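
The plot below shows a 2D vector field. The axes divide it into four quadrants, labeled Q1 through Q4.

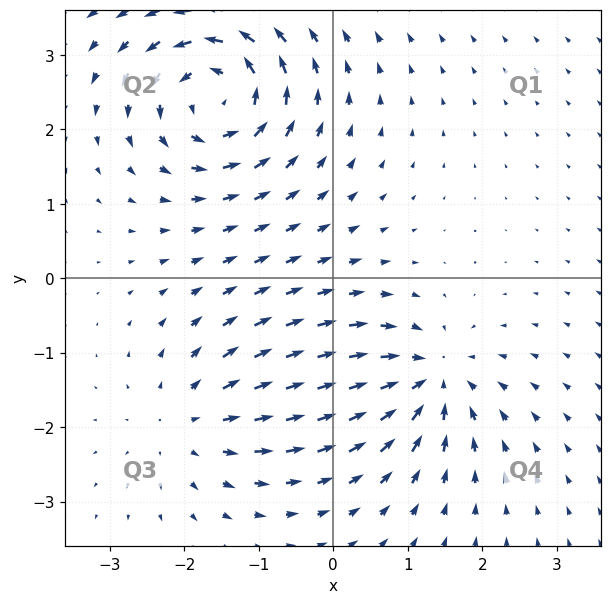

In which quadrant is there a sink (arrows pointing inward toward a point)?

The sink sits at approximately (1.3, -1.4), which lies in quadrant Q4. The divergence there is about -5, negative as expected for a sink.

Q4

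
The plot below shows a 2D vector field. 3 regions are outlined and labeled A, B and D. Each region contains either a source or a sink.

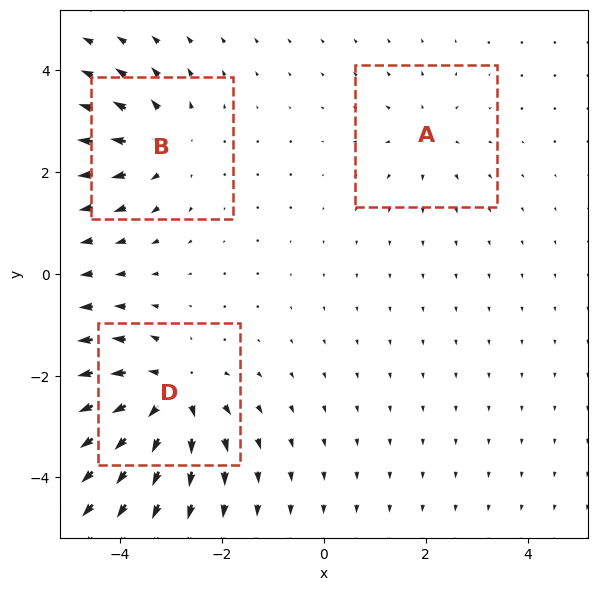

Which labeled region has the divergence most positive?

D

Divergence at each region's feature centre — A: about +2, B: about +4, D: about +5. Region D is most positive.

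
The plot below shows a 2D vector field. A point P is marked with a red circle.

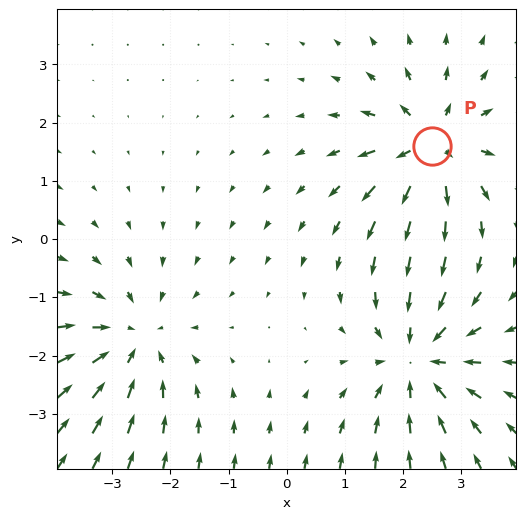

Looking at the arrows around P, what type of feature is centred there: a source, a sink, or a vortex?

At P (2.5, 1.6) the arrows spread outward. Divergence about +4, curl ≈0 — positive divergence with near-zero curl is a source.

source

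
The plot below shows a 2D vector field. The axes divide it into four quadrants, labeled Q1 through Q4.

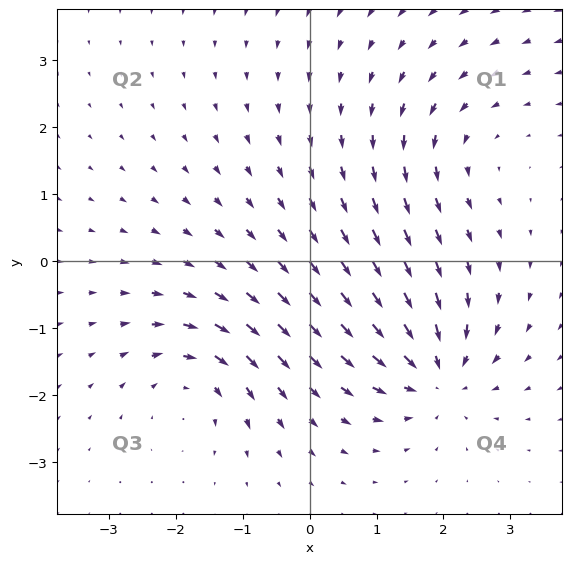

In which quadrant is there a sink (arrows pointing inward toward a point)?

Q4

The sink sits at approximately (1.9, -1.7), which lies in quadrant Q4. The divergence there is about -5, negative as expected for a sink.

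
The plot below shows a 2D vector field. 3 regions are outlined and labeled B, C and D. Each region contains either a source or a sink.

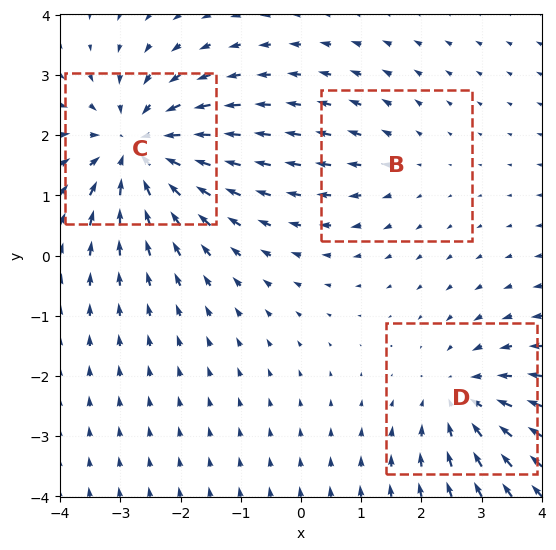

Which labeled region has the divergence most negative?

C

Divergence at each region's feature centre — B: about +2, C: about -5, D: about -3. Region C is most negative.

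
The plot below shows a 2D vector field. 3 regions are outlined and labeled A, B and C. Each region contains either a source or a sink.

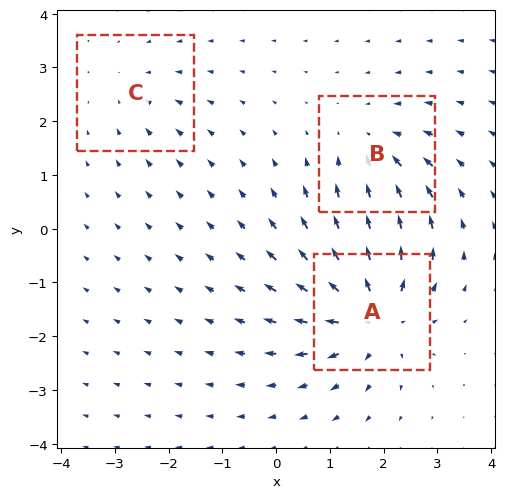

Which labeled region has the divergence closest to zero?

Divergence at each region's feature centre — A: about +5, B: about -3, C: about -2. Region C is closest to zero.

C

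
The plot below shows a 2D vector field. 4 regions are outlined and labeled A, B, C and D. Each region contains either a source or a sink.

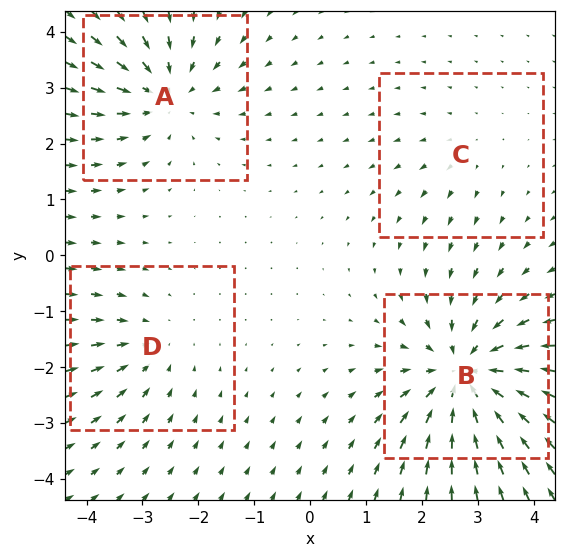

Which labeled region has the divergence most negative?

B

Divergence at each region's feature centre — A: about -5, B: about -7, C: about +2, D: about -3. Region B is most negative.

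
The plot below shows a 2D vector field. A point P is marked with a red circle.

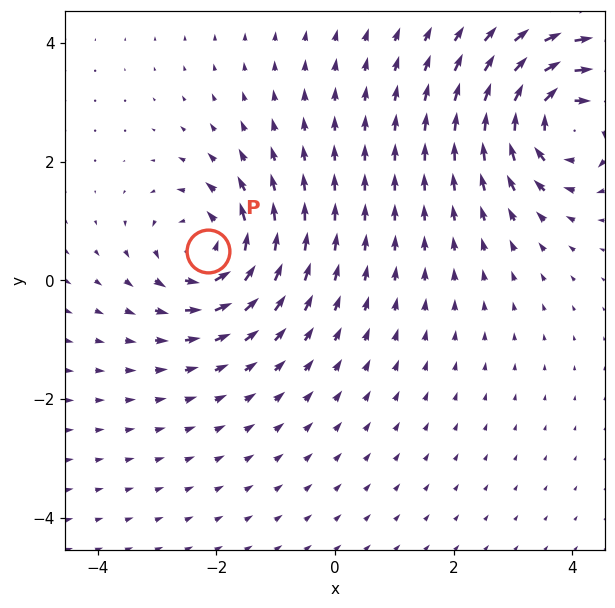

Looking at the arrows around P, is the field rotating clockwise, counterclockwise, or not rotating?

counterclockwise

Near P at (-2.1, 0.5) the arrows circulate counterclockwise. The curl (z-component) there is about +5; positive curl means counterclockwise rotation.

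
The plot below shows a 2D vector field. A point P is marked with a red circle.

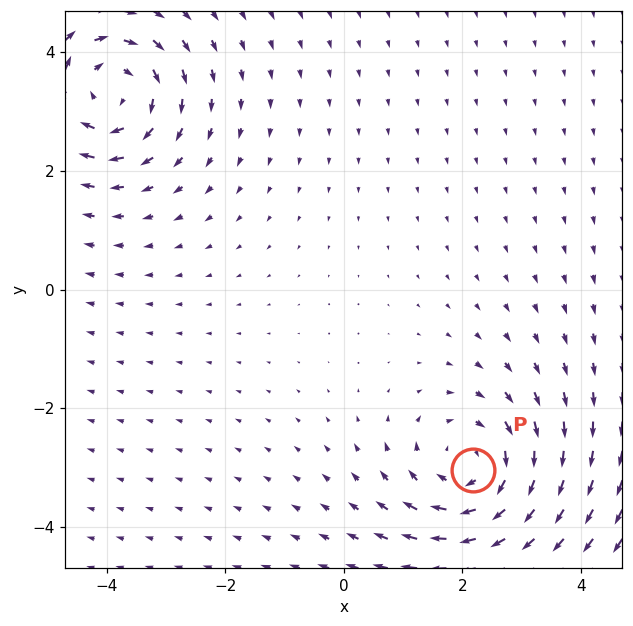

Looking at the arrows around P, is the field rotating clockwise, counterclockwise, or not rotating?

Near P at (2.2, -3.0) the arrows circulate clockwise. The curl (z-component) there is about -3; negative curl means clockwise rotation.

clockwise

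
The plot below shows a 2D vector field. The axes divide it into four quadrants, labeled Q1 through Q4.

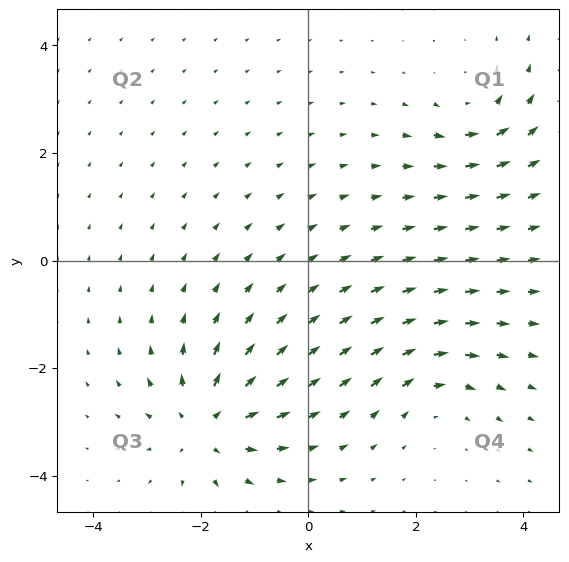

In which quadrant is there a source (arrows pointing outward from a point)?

The source sits at approximately (-1.9, -3.0), which lies in quadrant Q3. The divergence there is about +5, positive as expected for a source.

Q3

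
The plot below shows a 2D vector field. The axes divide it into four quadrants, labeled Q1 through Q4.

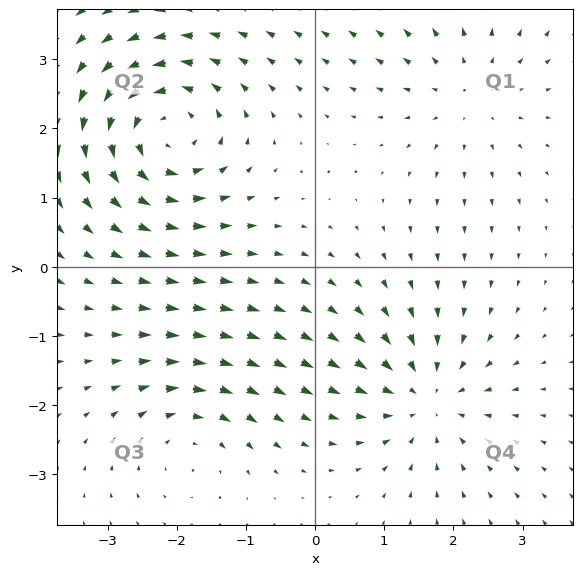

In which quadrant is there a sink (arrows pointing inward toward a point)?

The sink sits at approximately (1.6, -1.9), which lies in quadrant Q4. The divergence there is about -4, negative as expected for a sink.

Q4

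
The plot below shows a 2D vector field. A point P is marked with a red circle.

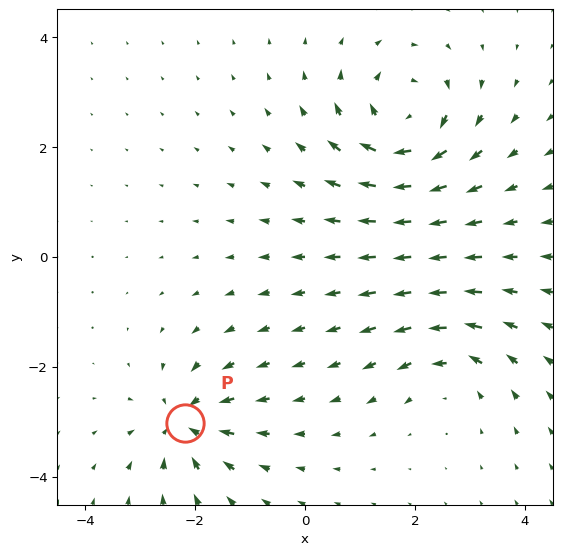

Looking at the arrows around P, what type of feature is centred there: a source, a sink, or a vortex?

At P (-2.2, -3.0) the arrows converge inward. Divergence about -5, curl ≈0 — negative divergence with near-zero curl is a sink.

sink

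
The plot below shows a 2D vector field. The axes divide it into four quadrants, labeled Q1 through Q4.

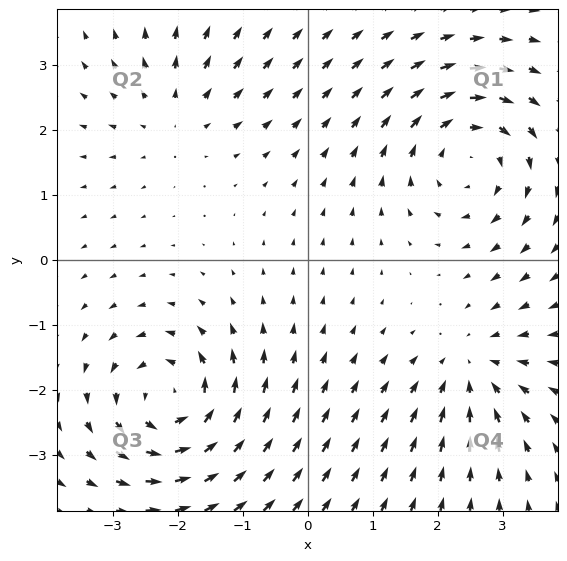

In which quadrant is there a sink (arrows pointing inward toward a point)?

The sink sits at approximately (2.5, -1.7), which lies in quadrant Q4. The divergence there is about -3, negative as expected for a sink.

Q4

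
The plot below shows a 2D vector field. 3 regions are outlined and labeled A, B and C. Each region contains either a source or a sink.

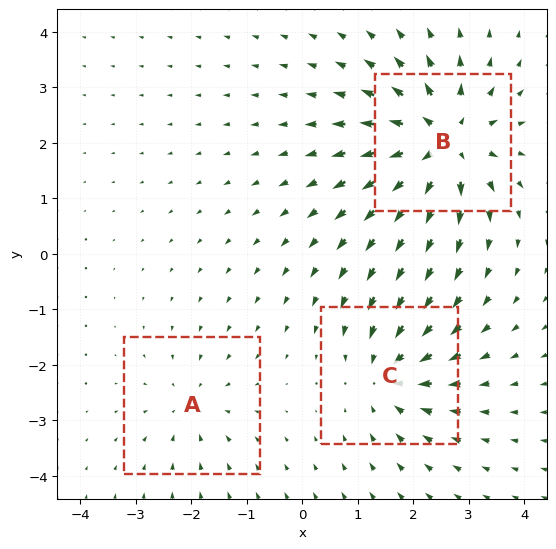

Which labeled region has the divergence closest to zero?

A

Divergence at each region's feature centre — A: about -2, B: about +6, C: about -4. Region A is closest to zero.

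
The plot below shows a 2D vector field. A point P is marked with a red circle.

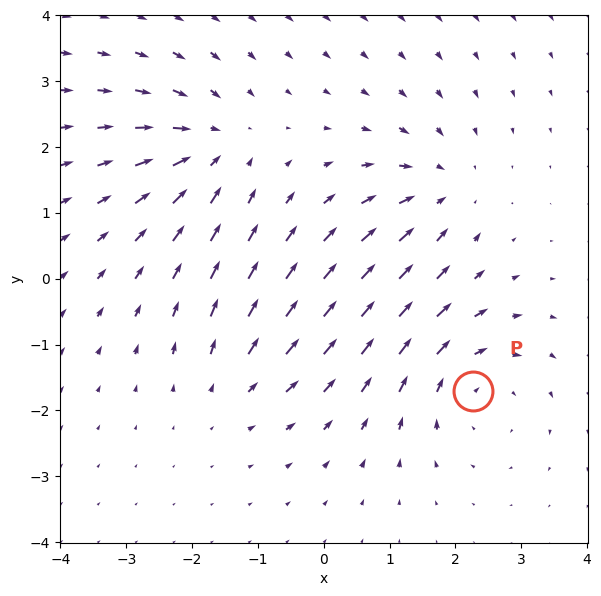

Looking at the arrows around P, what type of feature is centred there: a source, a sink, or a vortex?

At P (2.3, -1.7) the arrows circulate clockwise. Divergence ≈0, curl about -4 — near-zero divergence with nonzero curl is a vortex.

vortex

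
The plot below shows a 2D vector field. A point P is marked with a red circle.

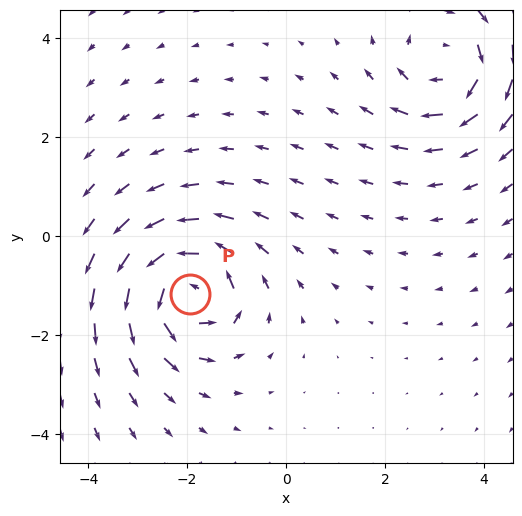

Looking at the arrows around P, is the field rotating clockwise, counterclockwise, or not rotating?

counterclockwise

Near P at (-1.9, -1.2) the arrows circulate counterclockwise. The curl (z-component) there is about +5; positive curl means counterclockwise rotation.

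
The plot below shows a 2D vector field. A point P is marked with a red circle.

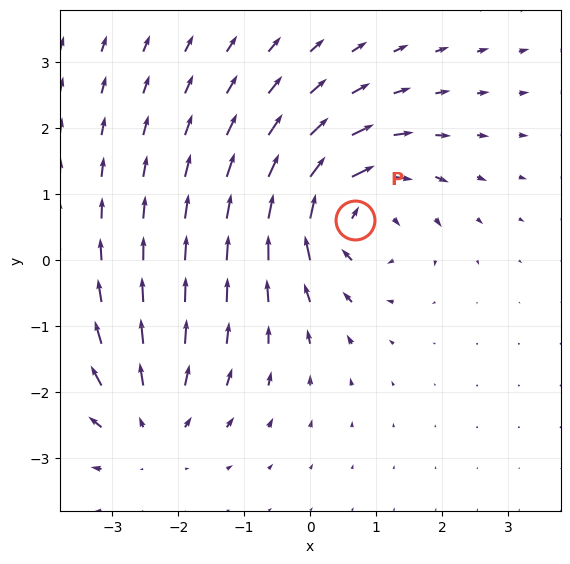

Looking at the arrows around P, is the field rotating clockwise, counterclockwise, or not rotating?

clockwise

Near P at (0.7, 0.6) the arrows circulate clockwise. The curl (z-component) there is about -6; negative curl means clockwise rotation.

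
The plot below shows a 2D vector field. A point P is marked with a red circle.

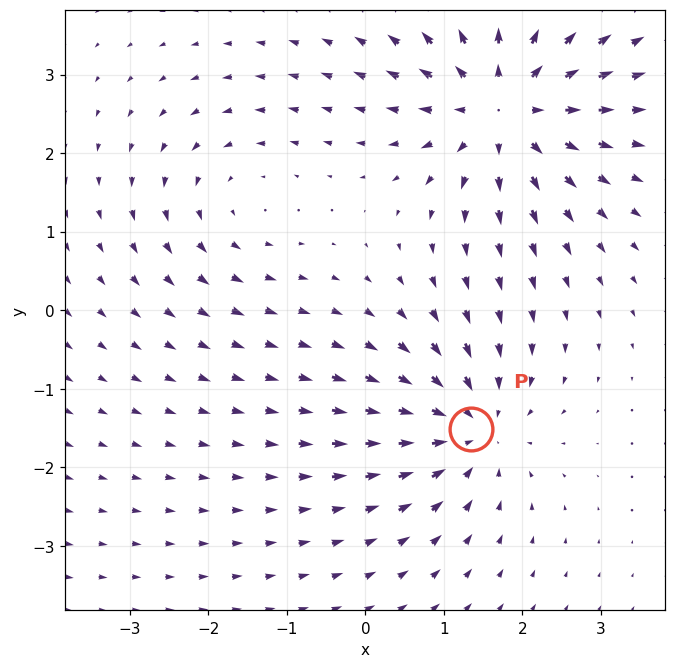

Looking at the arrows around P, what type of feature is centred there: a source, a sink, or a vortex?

sink

At P (1.4, -1.5) the arrows converge inward. Divergence about -4, curl ≈0 — negative divergence with near-zero curl is a sink.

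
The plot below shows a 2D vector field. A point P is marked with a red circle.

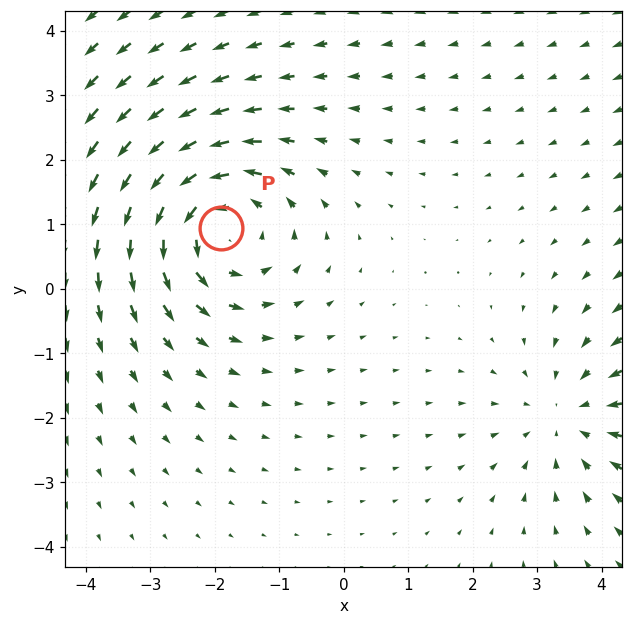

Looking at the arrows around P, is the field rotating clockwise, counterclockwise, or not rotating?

Near P at (-1.9, 0.9) the arrows circulate counterclockwise. The curl (z-component) there is about +4; positive curl means counterclockwise rotation.

counterclockwise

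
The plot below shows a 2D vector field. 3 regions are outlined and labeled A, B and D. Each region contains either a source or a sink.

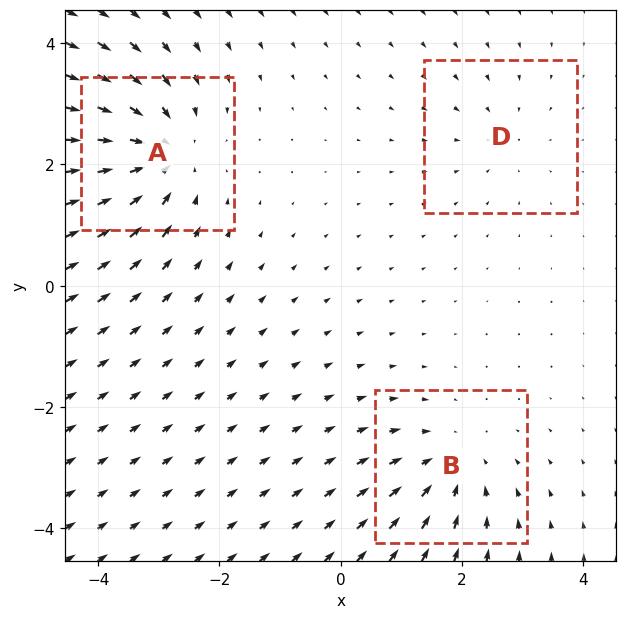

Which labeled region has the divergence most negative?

Divergence at each region's feature centre — A: about -4, B: about -3, D: about -2. Region A is most negative.

A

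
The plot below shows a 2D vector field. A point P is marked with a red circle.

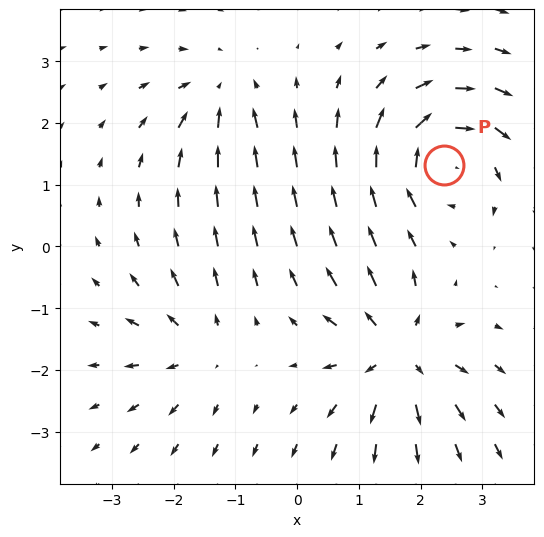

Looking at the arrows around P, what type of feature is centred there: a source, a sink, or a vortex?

vortex

At P (2.4, 1.3) the arrows circulate clockwise. Divergence ≈0, curl about -5 — near-zero divergence with nonzero curl is a vortex.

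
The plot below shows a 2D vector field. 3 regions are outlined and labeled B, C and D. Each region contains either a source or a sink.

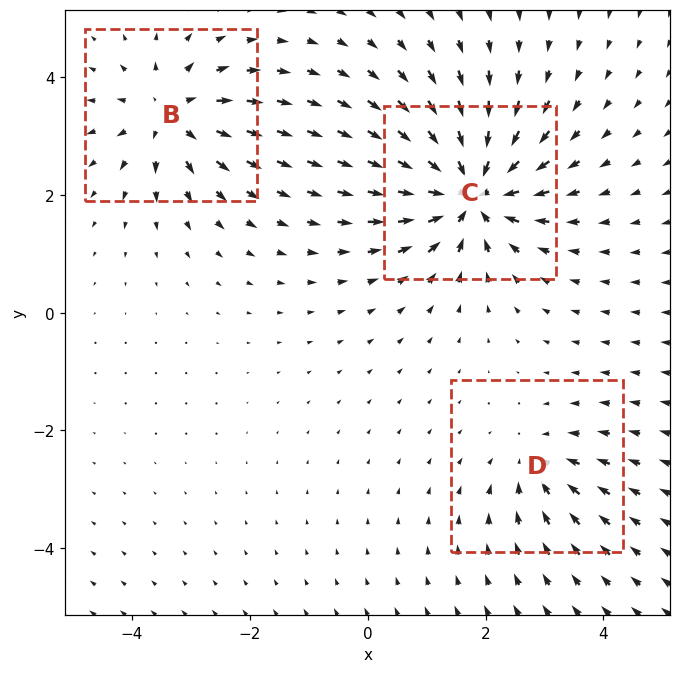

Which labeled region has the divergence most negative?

C

Divergence at each region's feature centre — B: about +4, C: about -6, D: about -3. Region C is most negative.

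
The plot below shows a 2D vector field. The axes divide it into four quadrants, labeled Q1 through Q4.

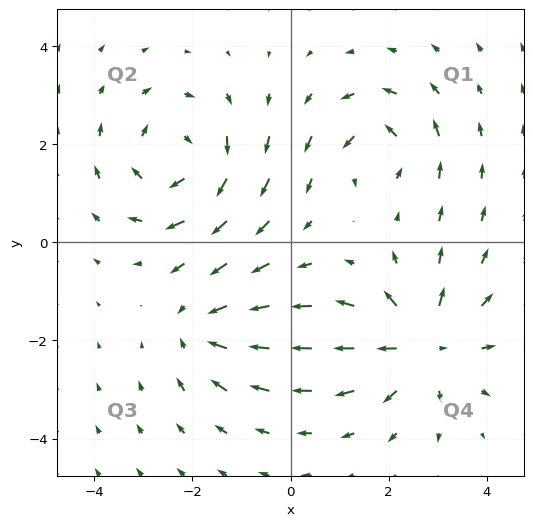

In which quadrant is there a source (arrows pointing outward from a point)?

The source sits at approximately (2.7, -2.1), which lies in quadrant Q4. The divergence there is about +5, positive as expected for a source.

Q4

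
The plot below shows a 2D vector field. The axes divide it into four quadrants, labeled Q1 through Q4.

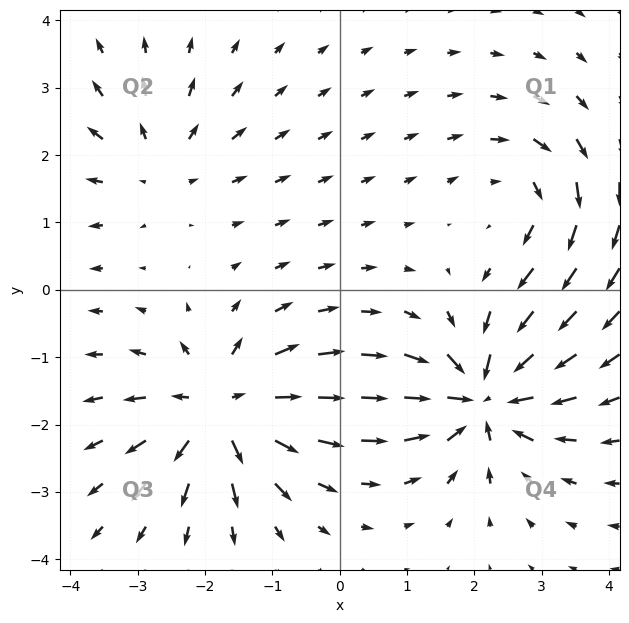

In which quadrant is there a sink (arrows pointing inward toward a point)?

Q4

The sink sits at approximately (2.1, -1.6), which lies in quadrant Q4. The divergence there is about -7, negative as expected for a sink.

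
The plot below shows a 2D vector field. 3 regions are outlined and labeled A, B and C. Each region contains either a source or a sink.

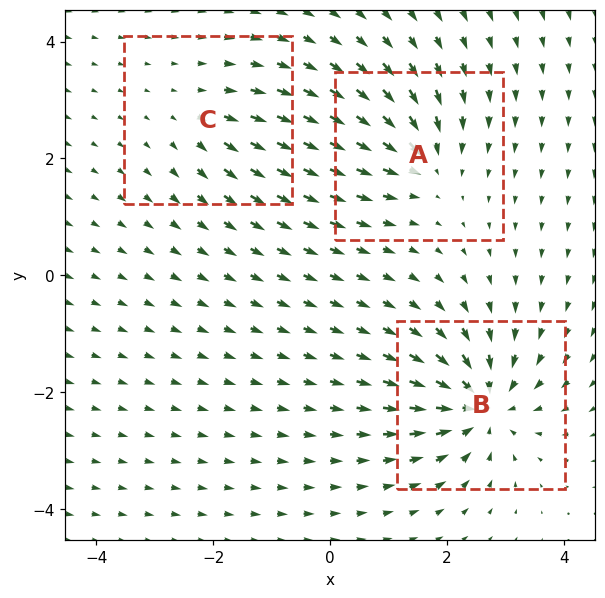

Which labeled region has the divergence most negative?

B

Divergence at each region's feature centre — A: about -4, B: about -6, C: about +3. Region B is most negative.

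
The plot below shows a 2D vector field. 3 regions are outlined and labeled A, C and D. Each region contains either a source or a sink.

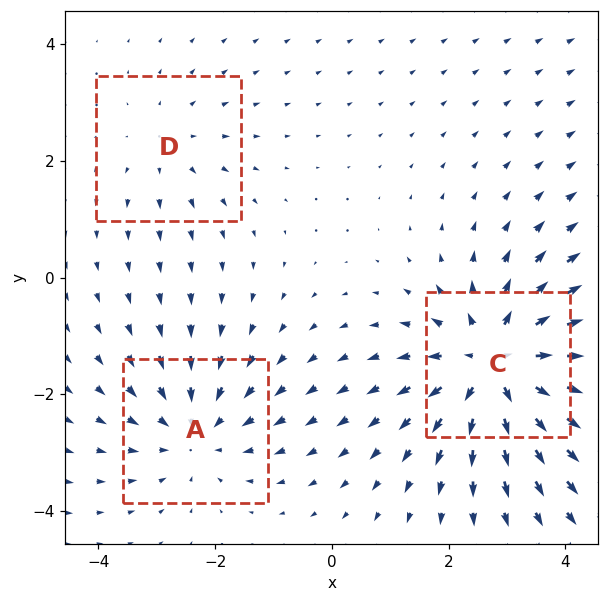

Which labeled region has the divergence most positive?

Divergence at each region's feature centre — A: about -3, C: about +5, D: about +2. Region C is most positive.

C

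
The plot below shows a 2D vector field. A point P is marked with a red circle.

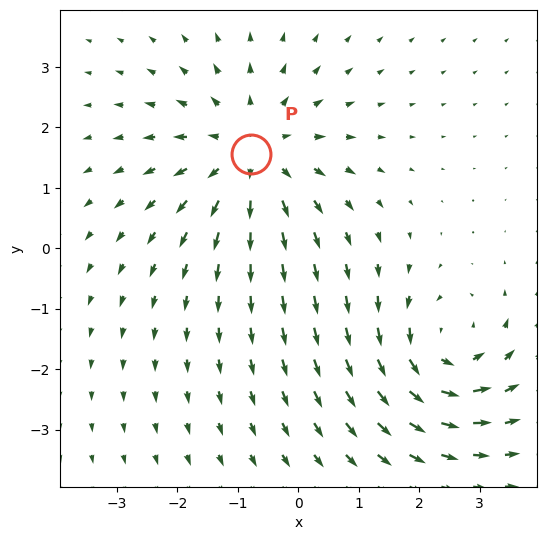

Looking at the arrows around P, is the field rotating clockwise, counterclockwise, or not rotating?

not rotating

Near P at (-0.8, 1.6) the arrows show no circulation. The curl there is ≈0.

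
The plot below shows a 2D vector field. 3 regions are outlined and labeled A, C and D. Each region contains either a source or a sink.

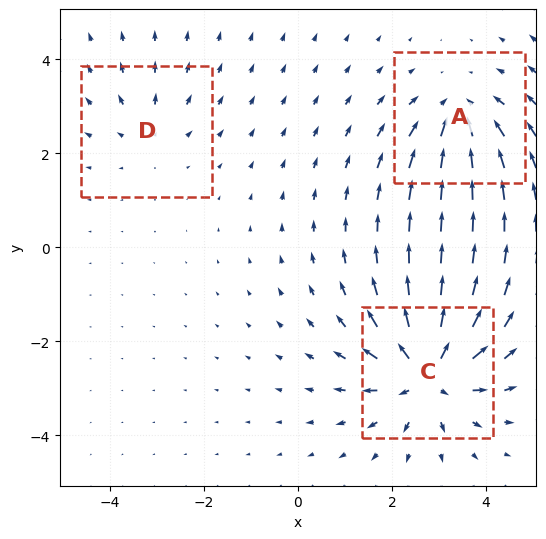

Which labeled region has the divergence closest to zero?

Divergence at each region's feature centre — A: about -4, C: about +5, D: about +2. Region D is closest to zero.

D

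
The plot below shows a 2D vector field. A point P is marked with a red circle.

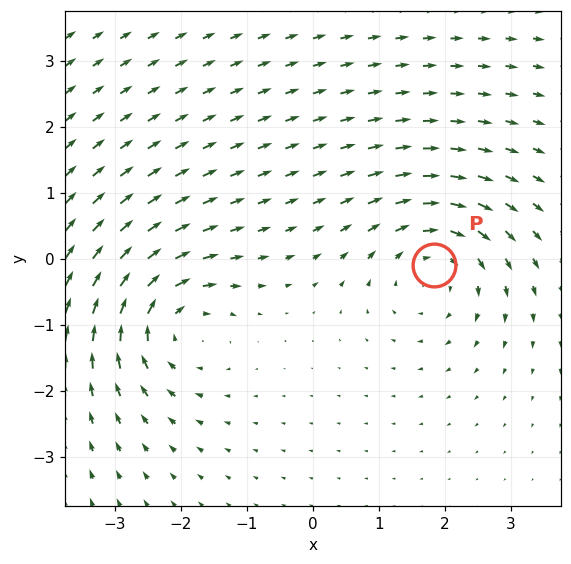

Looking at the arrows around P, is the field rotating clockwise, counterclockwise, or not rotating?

Near P at (1.8, -0.1) the arrows circulate clockwise. The curl (z-component) there is about -4; negative curl means clockwise rotation.

clockwise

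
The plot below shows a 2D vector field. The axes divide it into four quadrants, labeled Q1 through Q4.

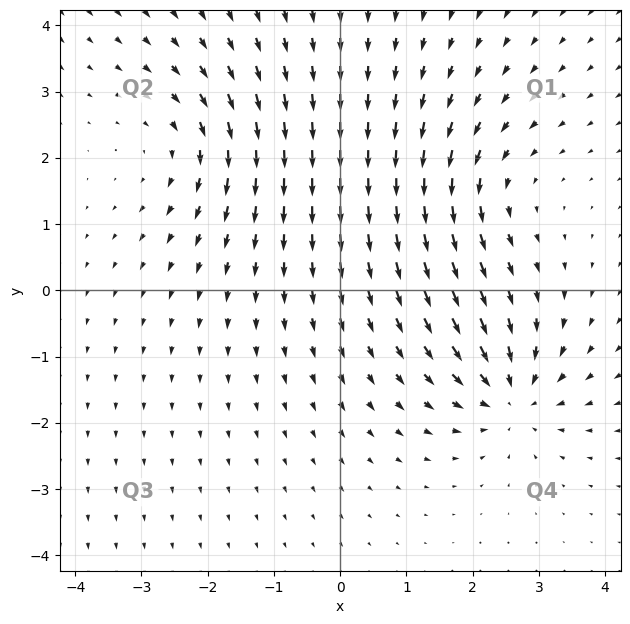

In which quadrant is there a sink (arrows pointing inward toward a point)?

The sink sits at approximately (2.6, -1.6), which lies in quadrant Q4. The divergence there is about -6, negative as expected for a sink.

Q4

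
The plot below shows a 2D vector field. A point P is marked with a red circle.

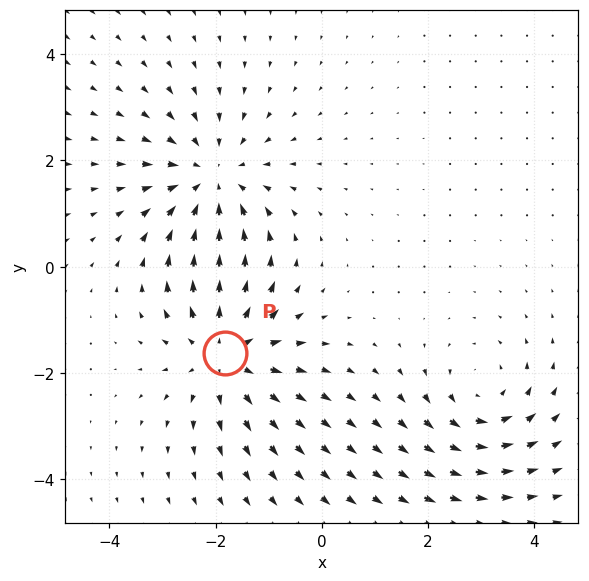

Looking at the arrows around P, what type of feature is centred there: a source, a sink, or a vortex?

source

At P (-1.8, -1.6) the arrows spread outward. Divergence about +3, curl ≈0 — positive divergence with near-zero curl is a source.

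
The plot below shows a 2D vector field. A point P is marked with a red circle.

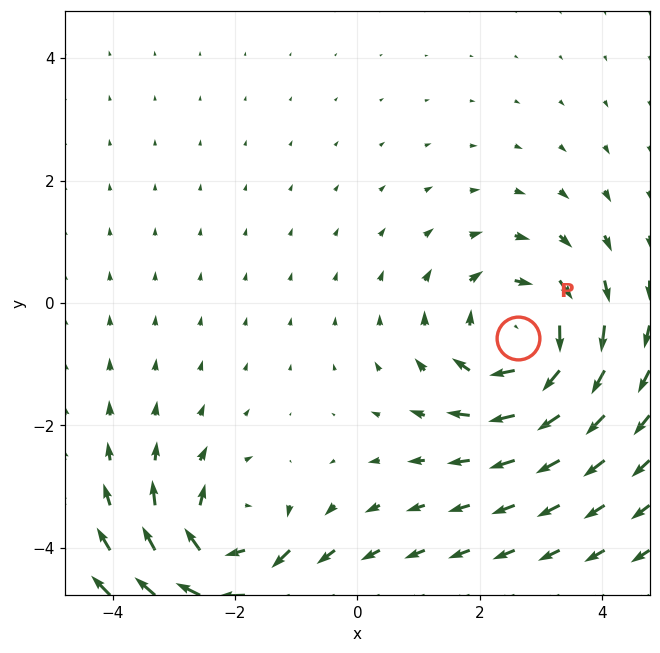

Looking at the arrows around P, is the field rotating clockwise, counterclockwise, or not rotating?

Near P at (2.6, -0.6) the arrows circulate clockwise. The curl (z-component) there is about -5; negative curl means clockwise rotation.

clockwise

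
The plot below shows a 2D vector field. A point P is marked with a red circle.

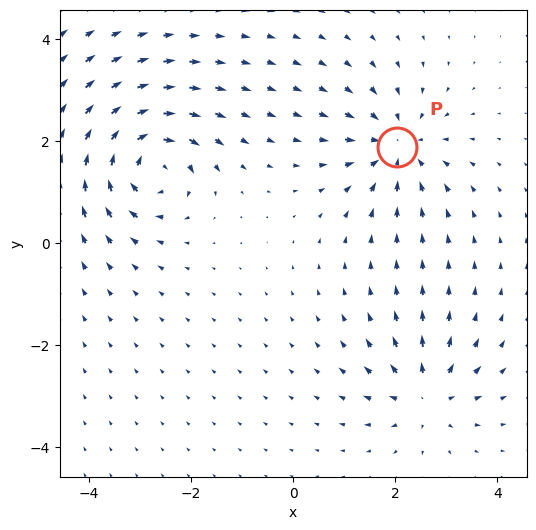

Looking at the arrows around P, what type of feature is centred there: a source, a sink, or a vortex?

At P (2.0, 1.9) the arrows converge inward. Divergence about -4, curl ≈0 — negative divergence with near-zero curl is a sink.

sink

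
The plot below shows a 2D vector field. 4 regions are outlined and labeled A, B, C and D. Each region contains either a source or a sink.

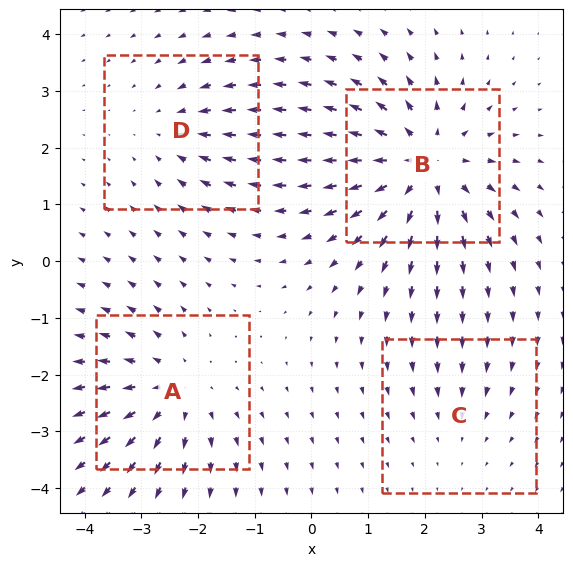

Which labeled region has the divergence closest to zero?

Divergence at each region's feature centre — A: about +4, B: about +6, C: about -2, D: about -3. Region C is closest to zero.

C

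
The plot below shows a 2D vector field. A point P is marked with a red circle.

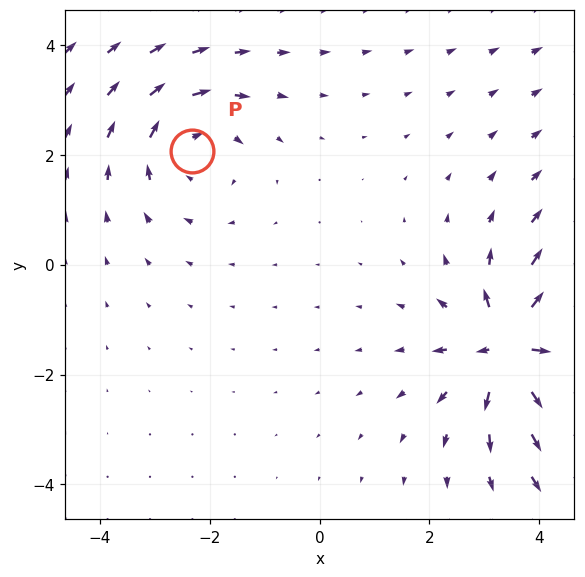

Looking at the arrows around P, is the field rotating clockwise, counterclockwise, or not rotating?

clockwise

Near P at (-2.3, 2.1) the arrows circulate clockwise. The curl (z-component) there is about -3; negative curl means clockwise rotation.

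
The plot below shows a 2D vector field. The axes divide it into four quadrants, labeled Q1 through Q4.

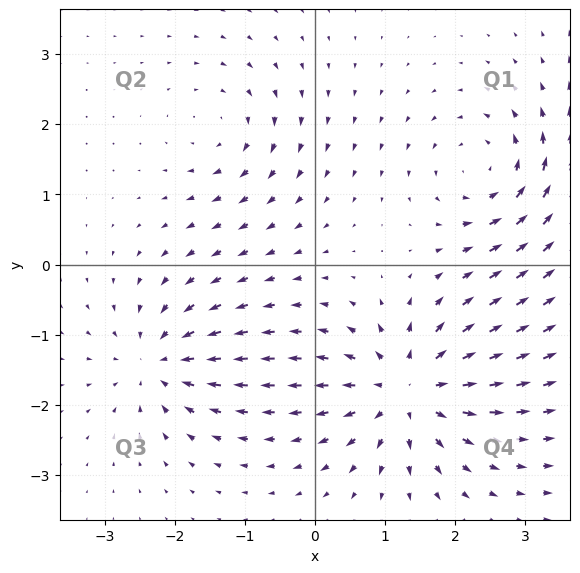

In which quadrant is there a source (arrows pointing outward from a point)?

Q4

The source sits at approximately (1.3, -1.8), which lies in quadrant Q4. The divergence there is about +6, positive as expected for a source.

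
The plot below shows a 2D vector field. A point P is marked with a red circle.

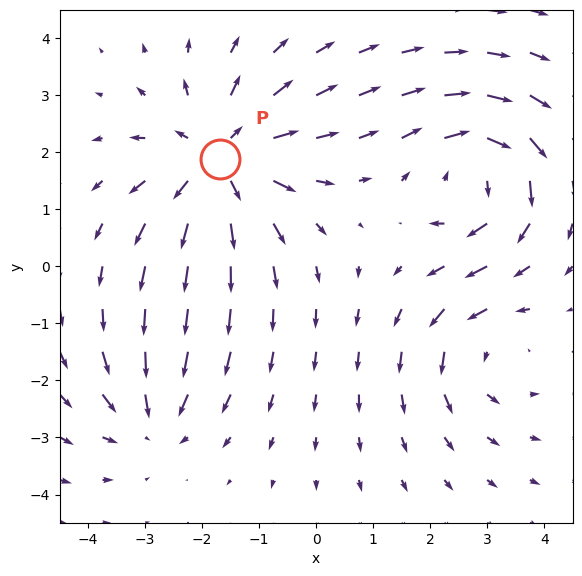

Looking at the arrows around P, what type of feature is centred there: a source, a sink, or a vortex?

source

At P (-1.7, 1.9) the arrows spread outward. Divergence about +5, curl ≈0 — positive divergence with near-zero curl is a source.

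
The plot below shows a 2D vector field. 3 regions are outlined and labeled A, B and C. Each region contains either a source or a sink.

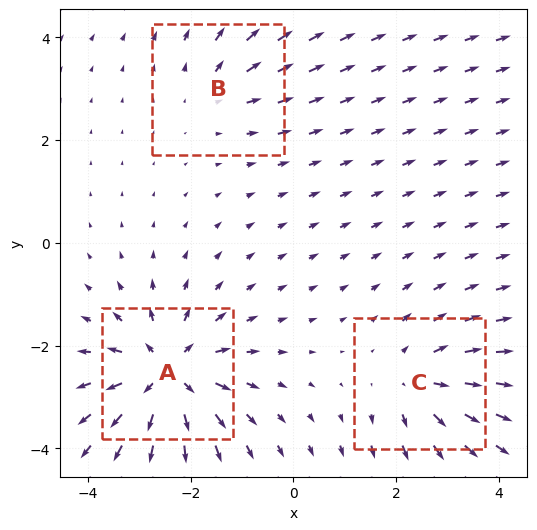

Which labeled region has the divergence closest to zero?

B

Divergence at each region's feature centre — A: about +6, B: about +2, C: about +4. Region B is closest to zero.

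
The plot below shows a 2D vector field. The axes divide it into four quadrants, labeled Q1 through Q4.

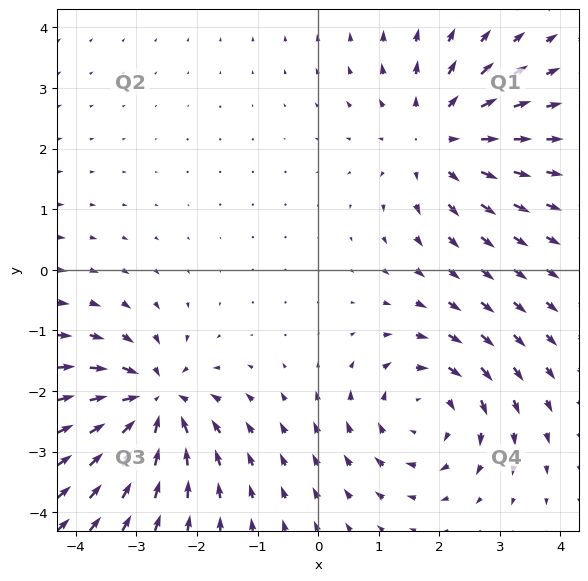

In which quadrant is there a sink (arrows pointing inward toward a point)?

The sink sits at approximately (-2.7, -2.2), which lies in quadrant Q3. The divergence there is about -5, negative as expected for a sink.

Q3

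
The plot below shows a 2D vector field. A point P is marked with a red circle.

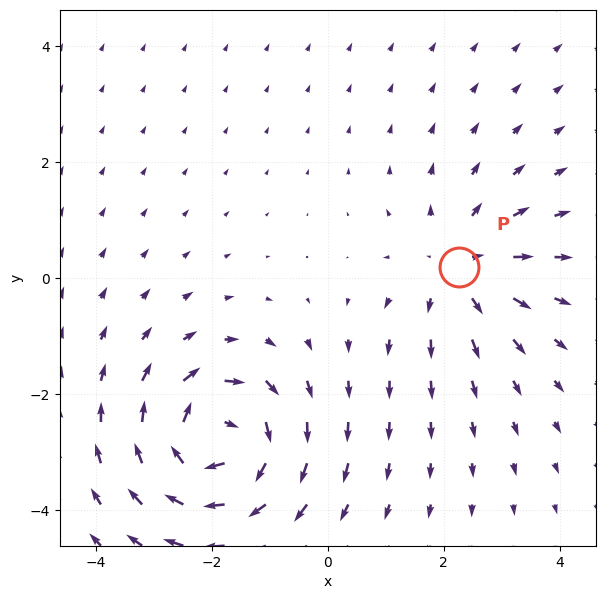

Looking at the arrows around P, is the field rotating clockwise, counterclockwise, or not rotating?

Near P at (2.3, 0.2) the arrows show no circulation. The curl there is ≈0.

not rotating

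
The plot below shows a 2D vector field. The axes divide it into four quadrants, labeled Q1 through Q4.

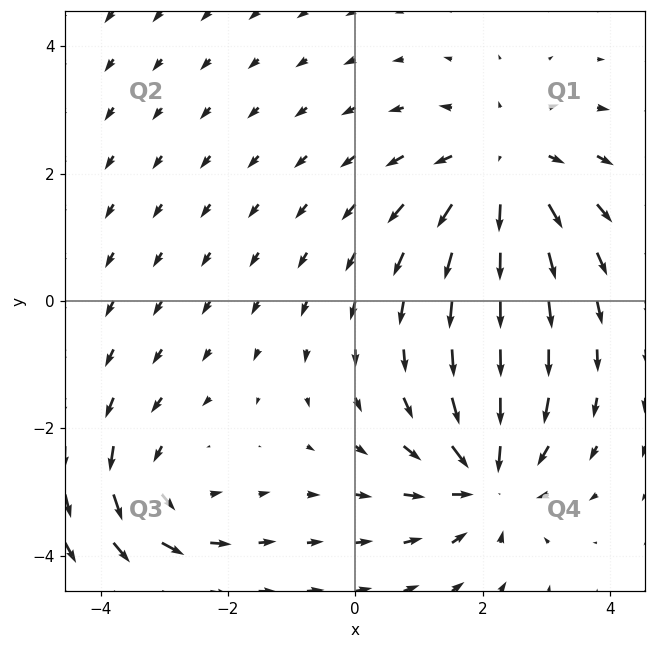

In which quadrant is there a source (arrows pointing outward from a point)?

The source sits at approximately (2.3, 2.1), which lies in quadrant Q1. The divergence there is about +4, positive as expected for a source.

Q1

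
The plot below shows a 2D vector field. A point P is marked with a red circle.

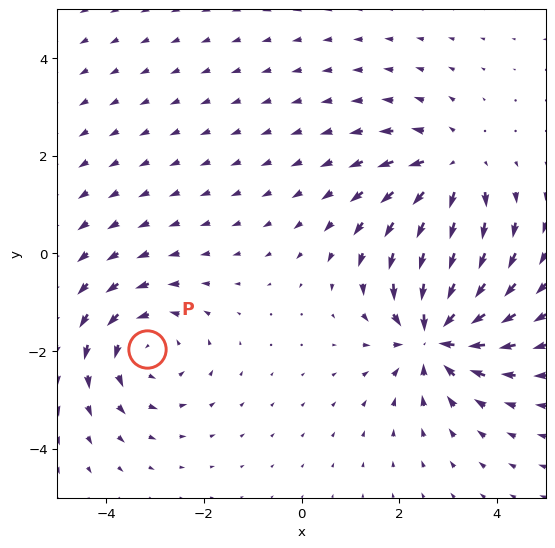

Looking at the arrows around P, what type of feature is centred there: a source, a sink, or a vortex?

At P (-3.2, -2.0) the arrows circulate counterclockwise. Divergence ≈0, curl about +3 — near-zero divergence with nonzero curl is a vortex.

vortex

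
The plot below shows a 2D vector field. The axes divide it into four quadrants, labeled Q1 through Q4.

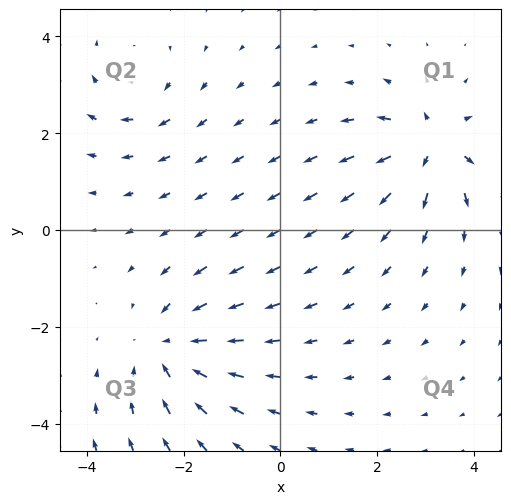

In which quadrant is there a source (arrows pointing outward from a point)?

The source sits at approximately (3.1, 1.7), which lies in quadrant Q1. The divergence there is about +6, positive as expected for a source.

Q1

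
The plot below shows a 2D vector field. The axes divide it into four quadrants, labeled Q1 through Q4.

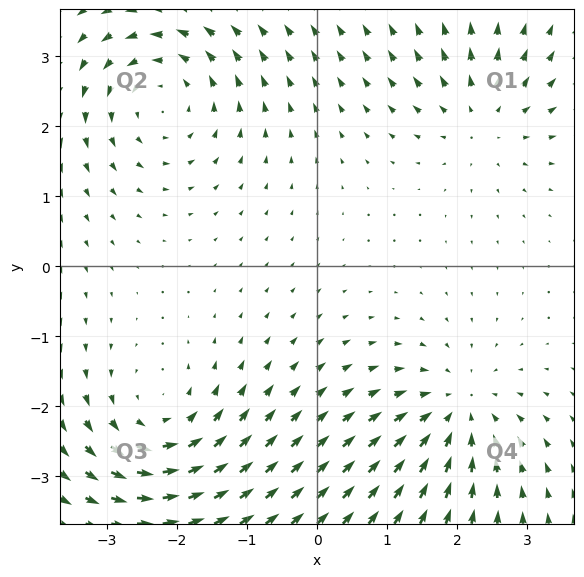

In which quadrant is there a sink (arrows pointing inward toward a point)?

Q4

The sink sits at approximately (2.0, -2.1), which lies in quadrant Q4. The divergence there is about -4, negative as expected for a sink.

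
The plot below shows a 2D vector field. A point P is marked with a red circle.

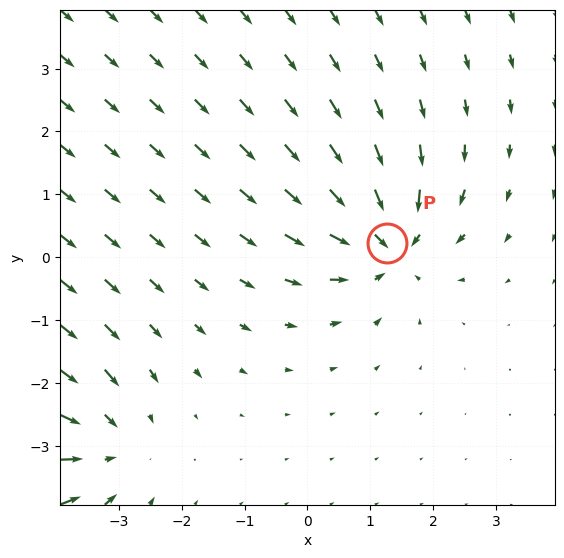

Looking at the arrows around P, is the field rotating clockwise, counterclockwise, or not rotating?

Near P at (1.3, 0.2) the arrows show no circulation. The curl there is ≈0.

not rotating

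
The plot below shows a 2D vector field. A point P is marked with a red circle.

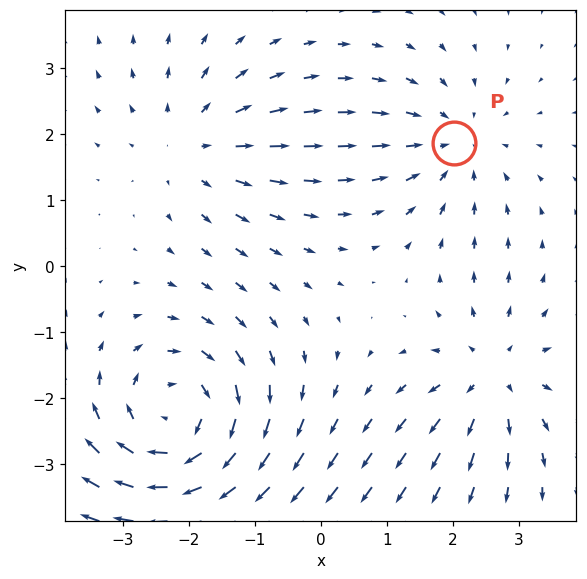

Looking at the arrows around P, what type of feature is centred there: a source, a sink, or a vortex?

At P (2.0, 1.9) the arrows converge inward. Divergence about -3, curl ≈0 — negative divergence with near-zero curl is a sink.

sink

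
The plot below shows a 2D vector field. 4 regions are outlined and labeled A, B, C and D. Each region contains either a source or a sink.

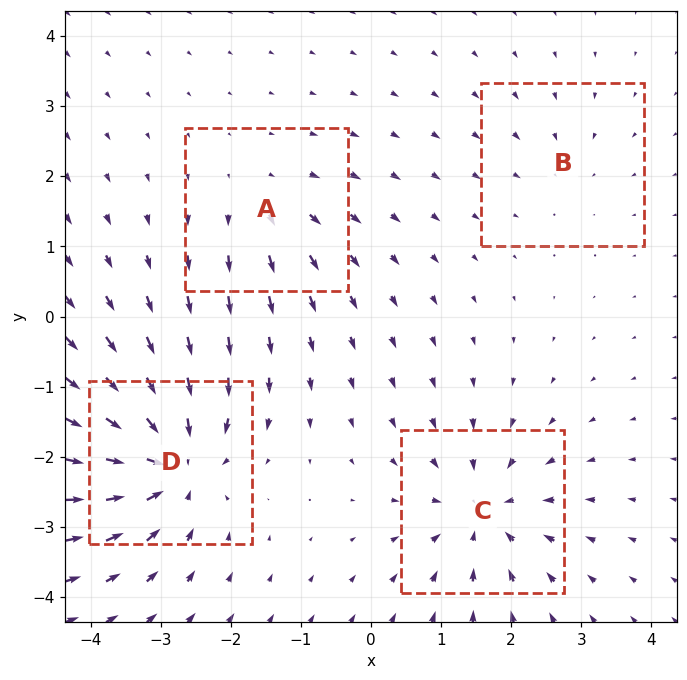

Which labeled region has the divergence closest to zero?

Divergence at each region's feature centre — A: about +4, B: about -2, C: about -6, D: about -8. Region B is closest to zero.

B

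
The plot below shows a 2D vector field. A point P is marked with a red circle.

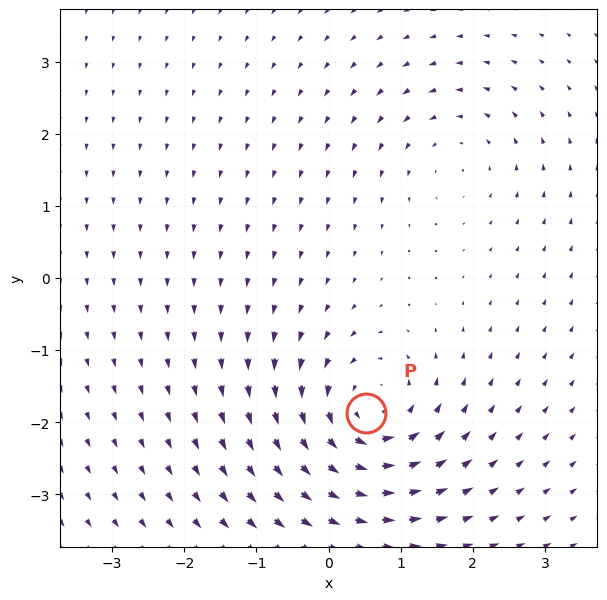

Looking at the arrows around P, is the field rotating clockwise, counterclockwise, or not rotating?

counterclockwise

Near P at (0.5, -1.9) the arrows circulate counterclockwise. The curl (z-component) there is about +6; positive curl means counterclockwise rotation.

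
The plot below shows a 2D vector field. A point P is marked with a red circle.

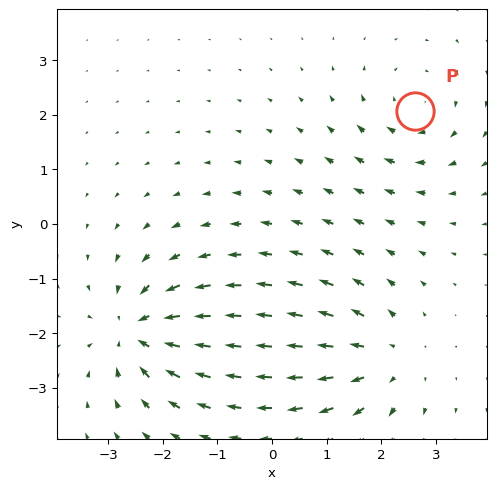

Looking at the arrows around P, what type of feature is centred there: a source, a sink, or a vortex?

vortex

At P (2.6, 2.1) the arrows circulate clockwise. Divergence ≈0, curl about -3 — near-zero divergence with nonzero curl is a vortex.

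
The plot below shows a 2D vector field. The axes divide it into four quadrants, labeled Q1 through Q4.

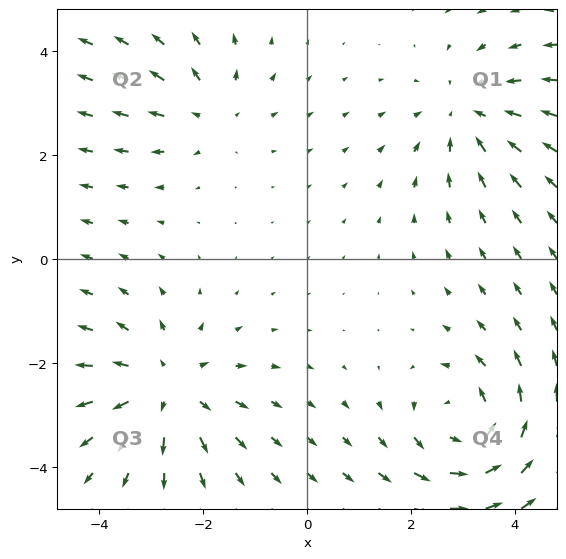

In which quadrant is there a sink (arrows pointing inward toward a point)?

Q1

The sink sits at approximately (3.1, 2.8), which lies in quadrant Q1. The divergence there is about -3, negative as expected for a sink.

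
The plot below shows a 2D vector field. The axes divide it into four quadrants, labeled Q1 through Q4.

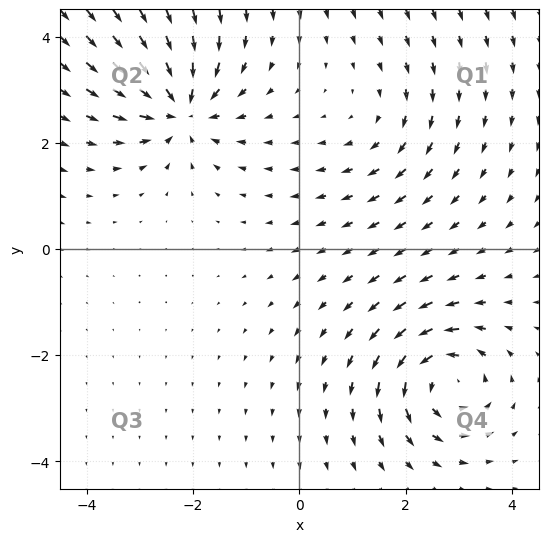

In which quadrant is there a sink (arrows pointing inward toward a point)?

Q2

The sink sits at approximately (-2.2, 2.6), which lies in quadrant Q2. The divergence there is about -6, negative as expected for a sink.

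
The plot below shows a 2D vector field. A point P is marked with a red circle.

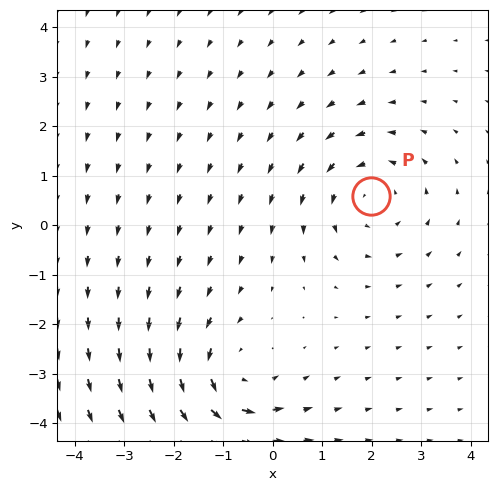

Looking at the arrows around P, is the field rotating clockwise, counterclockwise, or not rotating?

counterclockwise

Near P at (2.0, 0.6) the arrows circulate counterclockwise. The curl (z-component) there is about +3; positive curl means counterclockwise rotation.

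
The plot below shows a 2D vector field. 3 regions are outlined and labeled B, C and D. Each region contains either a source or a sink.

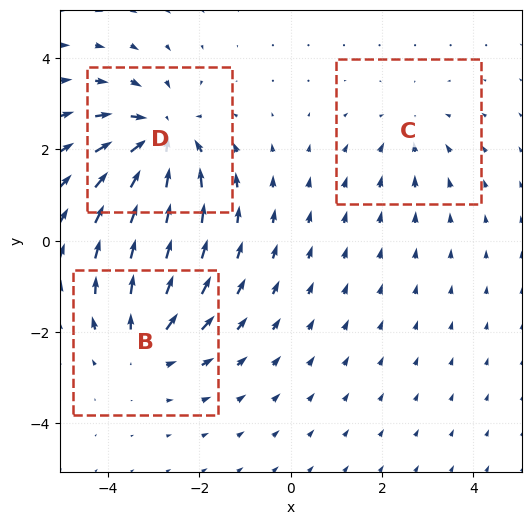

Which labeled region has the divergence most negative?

D

Divergence at each region's feature centre — B: about +3, C: about -2, D: about -4. Region D is most negative.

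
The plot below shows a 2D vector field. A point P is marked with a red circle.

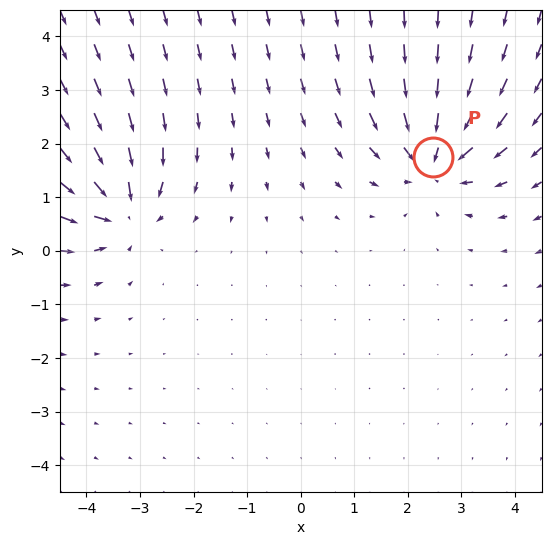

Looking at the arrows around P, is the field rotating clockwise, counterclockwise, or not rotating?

Near P at (2.5, 1.7) the arrows show no circulation. The curl there is ≈0.

not rotating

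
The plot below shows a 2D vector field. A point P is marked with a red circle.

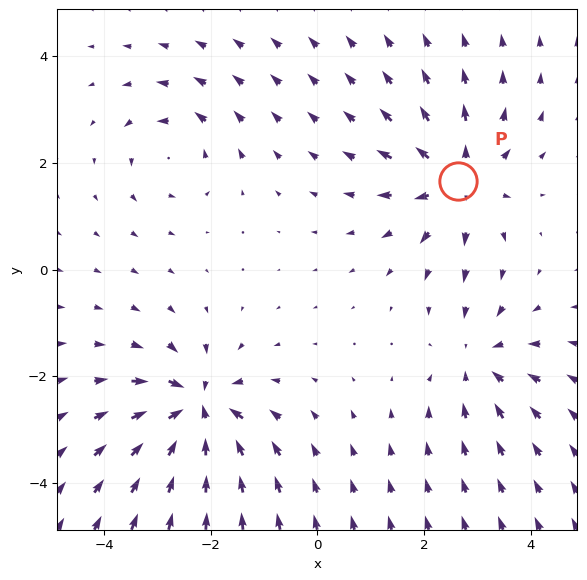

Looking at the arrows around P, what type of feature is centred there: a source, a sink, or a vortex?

At P (2.6, 1.7) the arrows spread outward. Divergence about +5, curl ≈0 — positive divergence with near-zero curl is a source.

source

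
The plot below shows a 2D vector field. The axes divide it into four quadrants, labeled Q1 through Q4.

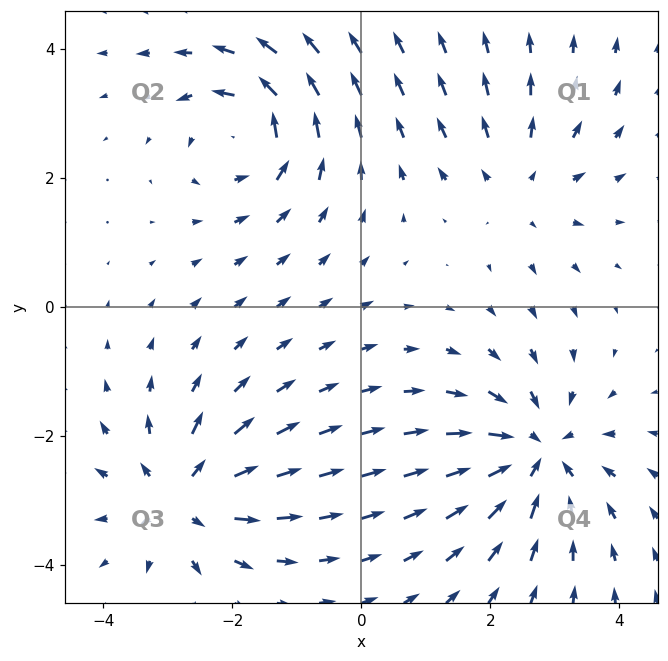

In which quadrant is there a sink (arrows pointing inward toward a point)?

The sink sits at approximately (2.7, -2.3), which lies in quadrant Q4. The divergence there is about -5, negative as expected for a sink.

Q4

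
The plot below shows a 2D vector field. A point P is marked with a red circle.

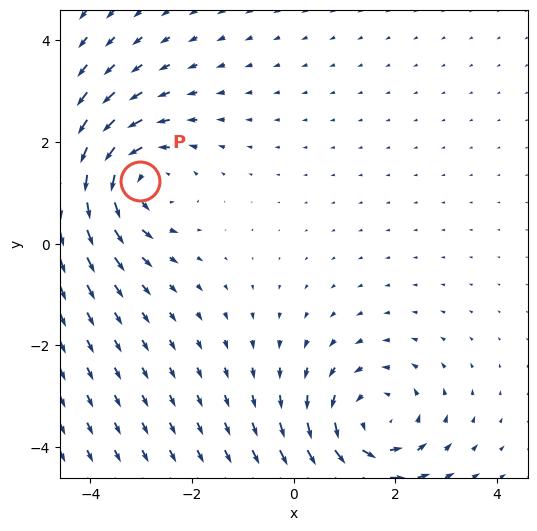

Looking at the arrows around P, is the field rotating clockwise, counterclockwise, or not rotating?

counterclockwise

Near P at (-3.0, 1.2) the arrows circulate counterclockwise. The curl (z-component) there is about +4; positive curl means counterclockwise rotation.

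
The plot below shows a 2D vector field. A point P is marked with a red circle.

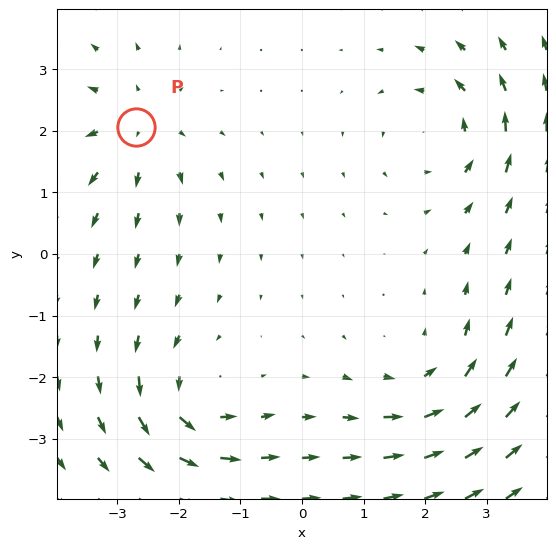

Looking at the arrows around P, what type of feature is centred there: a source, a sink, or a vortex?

source

At P (-2.7, 2.1) the arrows spread outward. Divergence about +4, curl ≈0 — positive divergence with near-zero curl is a source.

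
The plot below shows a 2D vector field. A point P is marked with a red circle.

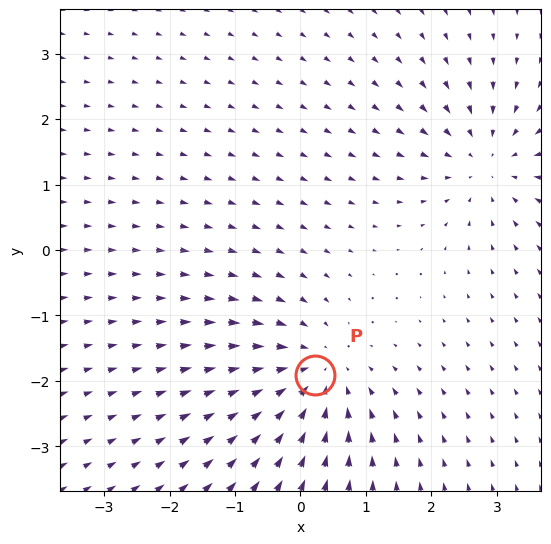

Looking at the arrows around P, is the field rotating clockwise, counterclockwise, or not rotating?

Near P at (0.2, -1.9) the arrows show no circulation. The curl there is ≈0.

not rotating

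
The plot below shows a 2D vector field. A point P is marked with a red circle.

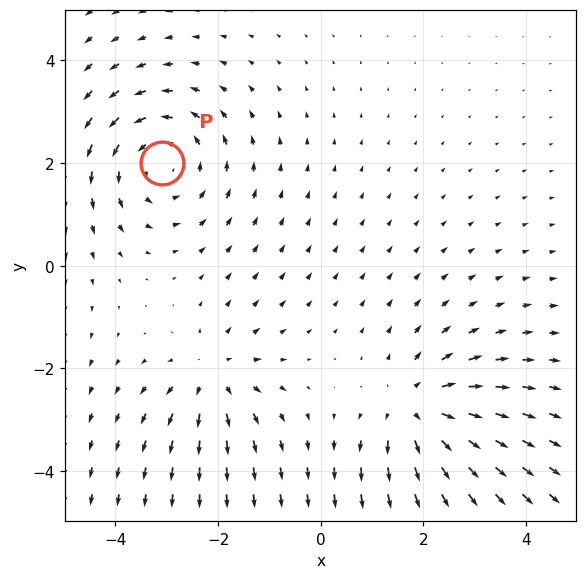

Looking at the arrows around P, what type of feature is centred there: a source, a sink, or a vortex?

At P (-3.1, 2.0) the arrows circulate counterclockwise. Divergence ≈0, curl about +4 — near-zero divergence with nonzero curl is a vortex.

vortex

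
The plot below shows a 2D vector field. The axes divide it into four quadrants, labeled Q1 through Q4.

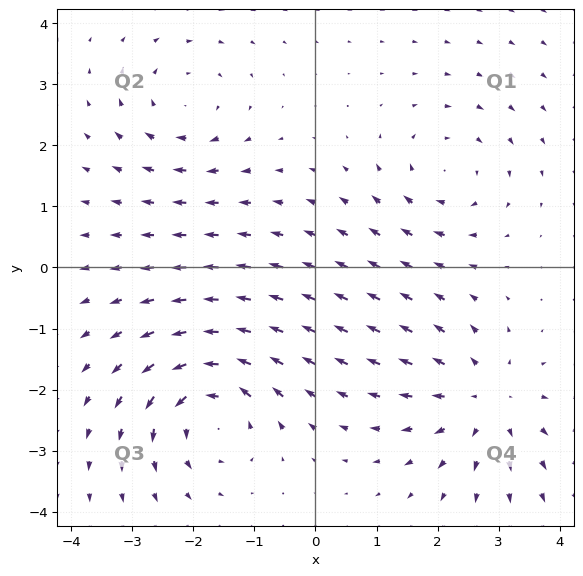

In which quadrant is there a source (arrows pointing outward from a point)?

The source sits at approximately (2.8, -2.2), which lies in quadrant Q4. The divergence there is about +3, positive as expected for a source.

Q4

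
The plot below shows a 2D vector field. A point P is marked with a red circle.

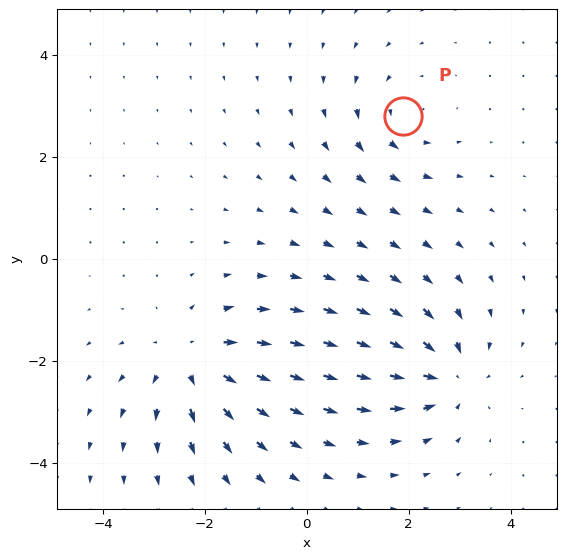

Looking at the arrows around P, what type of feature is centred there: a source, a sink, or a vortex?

vortex

At P (1.9, 2.8) the arrows circulate counterclockwise. Divergence ≈0, curl about +3 — near-zero divergence with nonzero curl is a vortex.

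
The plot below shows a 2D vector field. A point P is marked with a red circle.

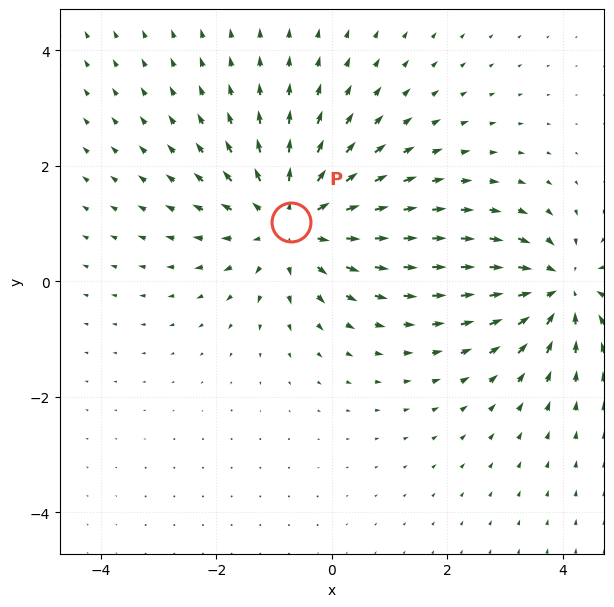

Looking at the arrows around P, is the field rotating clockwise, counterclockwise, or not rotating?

not rotating

Near P at (-0.7, 1.0) the arrows show no circulation. The curl there is ≈0.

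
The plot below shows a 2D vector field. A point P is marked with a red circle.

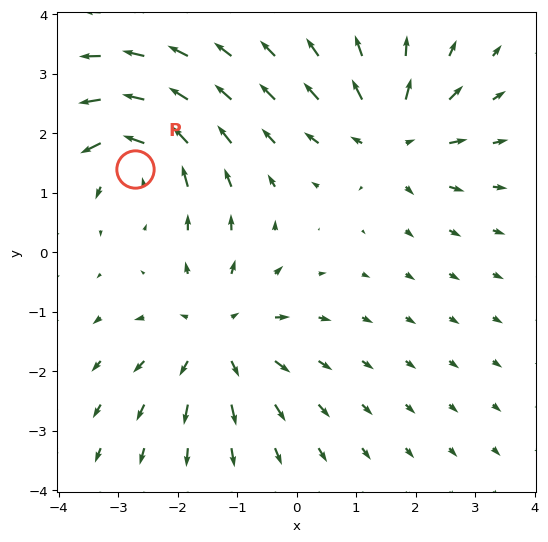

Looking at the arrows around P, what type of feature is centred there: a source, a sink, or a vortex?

vortex

At P (-2.7, 1.4) the arrows circulate counterclockwise. Divergence ≈0, curl about +6 — near-zero divergence with nonzero curl is a vortex.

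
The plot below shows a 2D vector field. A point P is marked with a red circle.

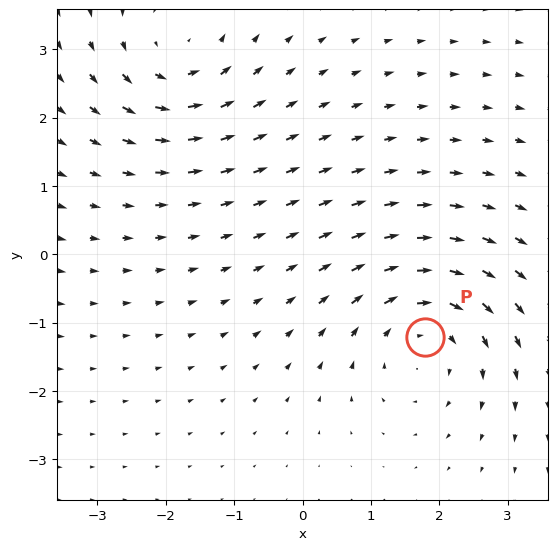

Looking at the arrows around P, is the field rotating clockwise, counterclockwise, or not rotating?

clockwise

Near P at (1.8, -1.2) the arrows circulate clockwise. The curl (z-component) there is about -4; negative curl means clockwise rotation.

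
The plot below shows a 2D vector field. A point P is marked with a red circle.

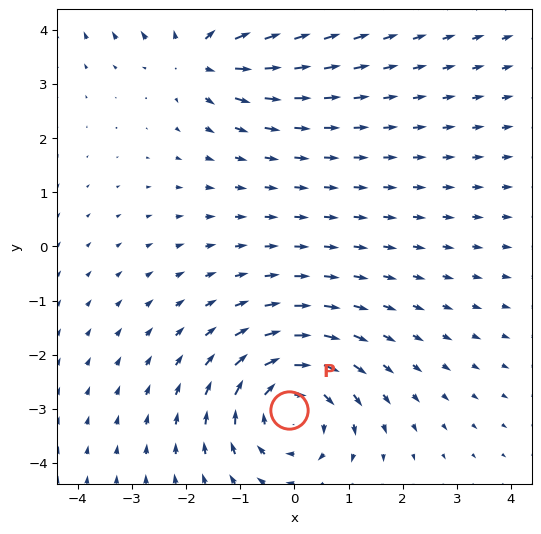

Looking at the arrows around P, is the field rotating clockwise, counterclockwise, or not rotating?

clockwise

Near P at (-0.1, -3.0) the arrows circulate clockwise. The curl (z-component) there is about -3; negative curl means clockwise rotation.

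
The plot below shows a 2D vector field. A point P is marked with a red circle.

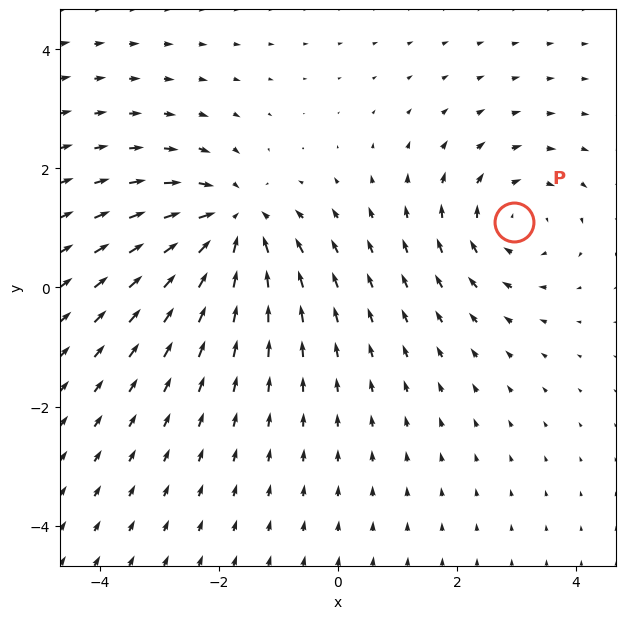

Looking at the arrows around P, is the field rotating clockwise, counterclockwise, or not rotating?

clockwise

Near P at (3.0, 1.1) the arrows circulate clockwise. The curl (z-component) there is about -4; negative curl means clockwise rotation.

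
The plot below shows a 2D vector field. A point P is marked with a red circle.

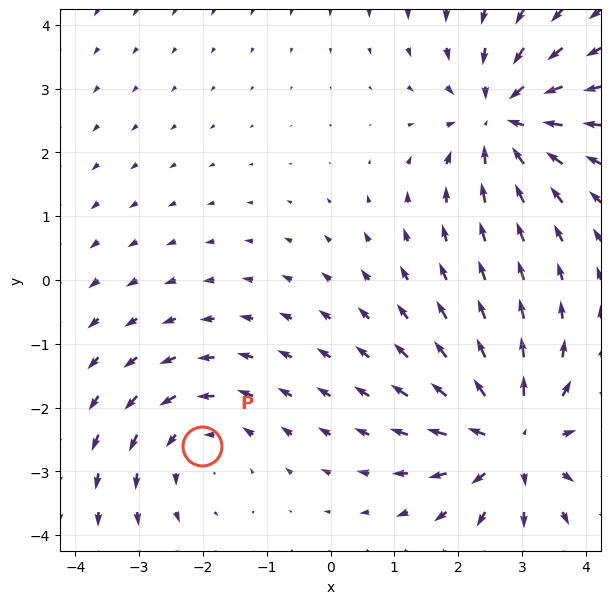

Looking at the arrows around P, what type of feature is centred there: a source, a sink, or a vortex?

At P (-2.0, -2.6) the arrows circulate counterclockwise. Divergence ≈0, curl about +3 — near-zero divergence with nonzero curl is a vortex.

vortex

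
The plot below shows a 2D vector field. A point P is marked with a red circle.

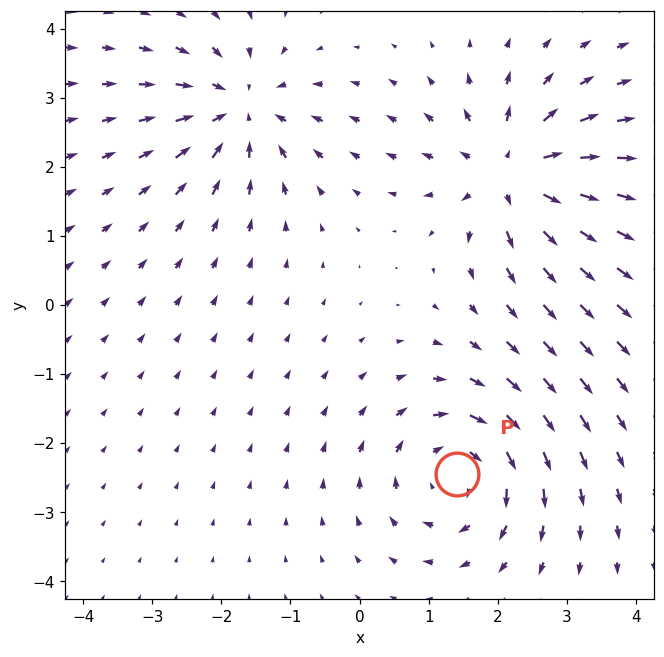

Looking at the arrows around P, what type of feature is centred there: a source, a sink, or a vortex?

vortex

At P (1.4, -2.5) the arrows circulate clockwise. Divergence ≈0, curl about -5 — near-zero divergence with nonzero curl is a vortex.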